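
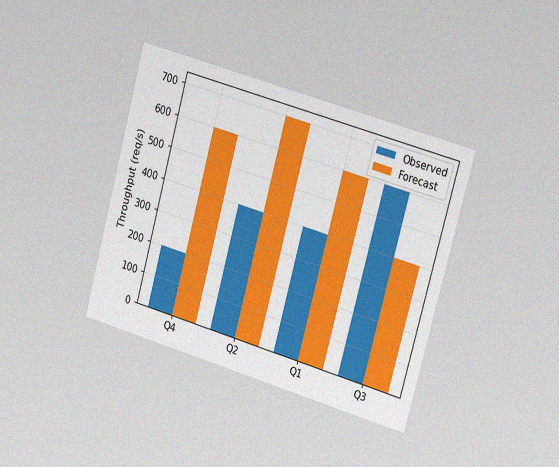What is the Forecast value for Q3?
The chart is tilted about 16° clockwise and viewed slightly from the right, with some photo noise. The Forecast bar at Q3 reaches 400req/s on the y-axis.

400req/s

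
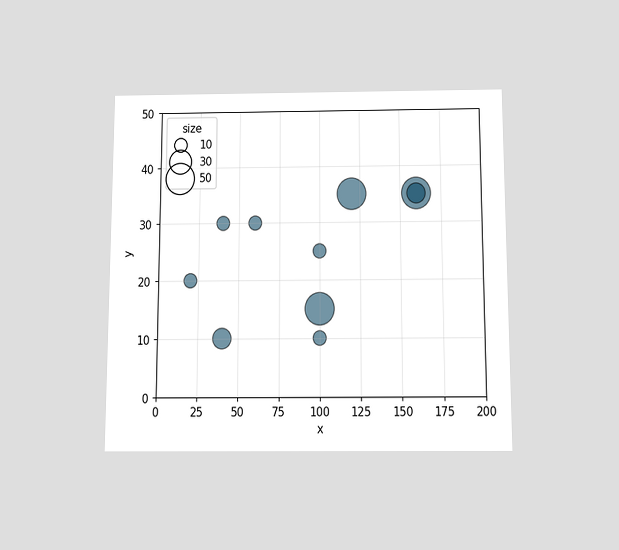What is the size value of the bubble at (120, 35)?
50

The chart is viewed slightly from below. Matching the bubble at (120, 35) against the size legend gives 50.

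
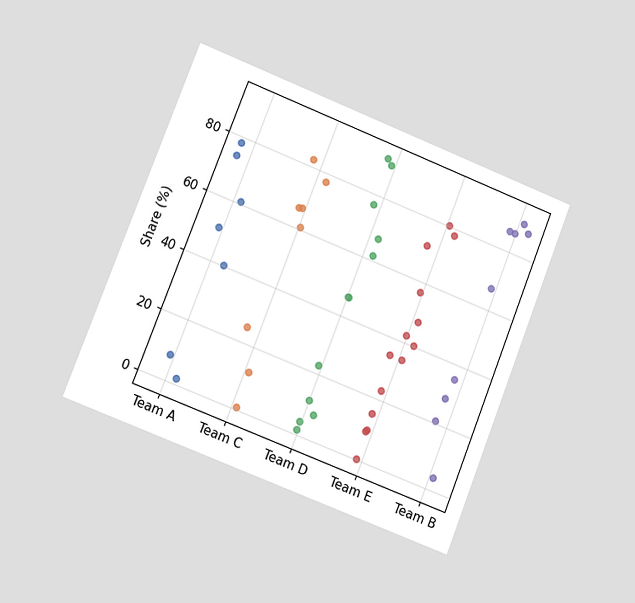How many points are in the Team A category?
7

The chart is tilted about 21° clockwise and viewed slightly from the left. Counting the markers in the Team A column gives 7.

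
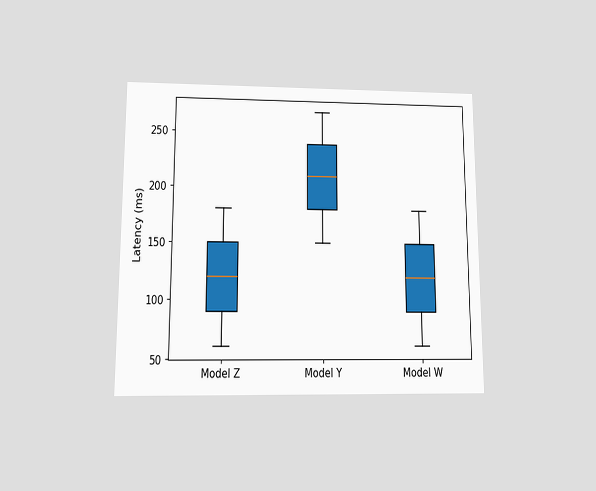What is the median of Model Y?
210ms

The chart is viewed at a slight angle. The median line in the Model Y box sits at 210ms.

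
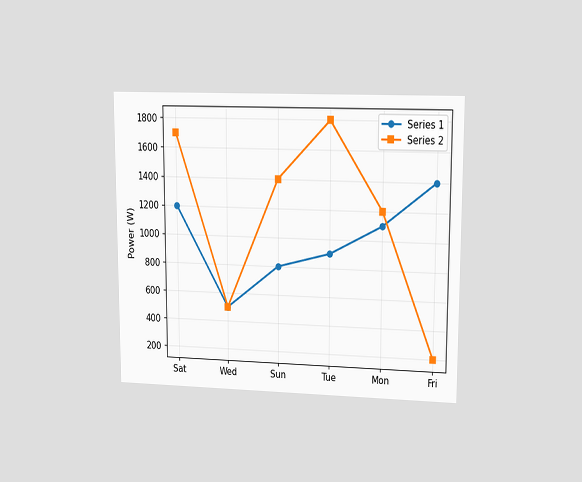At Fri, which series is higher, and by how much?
Series 1, by 1200W

The chart is viewed at a slight angle. At Fri, Series 1 sits above the other line by 1200W.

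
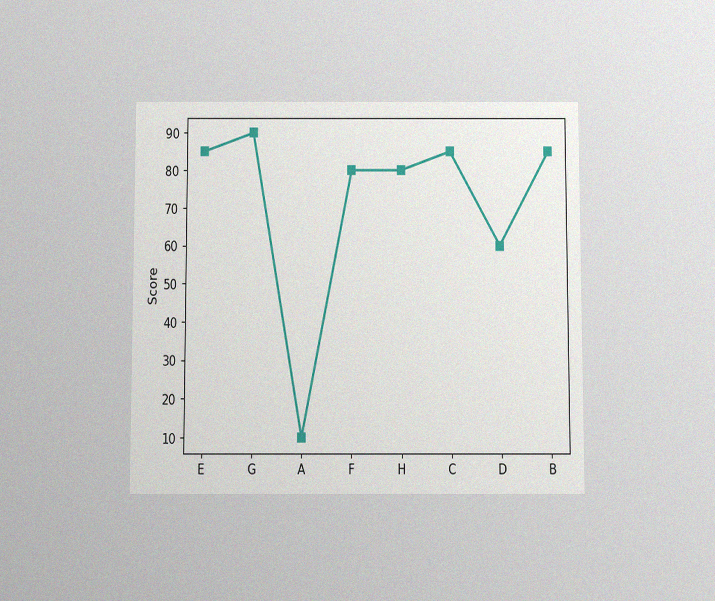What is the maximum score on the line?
The chart is viewed slightly from below, with some photo noise. The highest point is at G, and reading across to the y-axis gives 90.

90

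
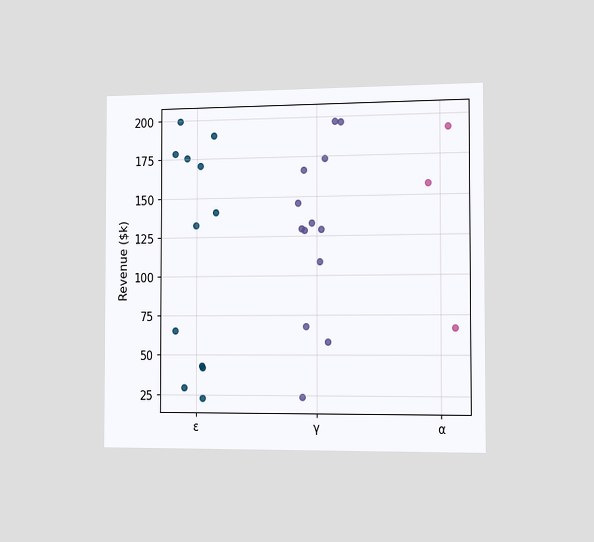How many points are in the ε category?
The chart is viewed slightly from the right. Counting the markers in the ε column gives 12.

12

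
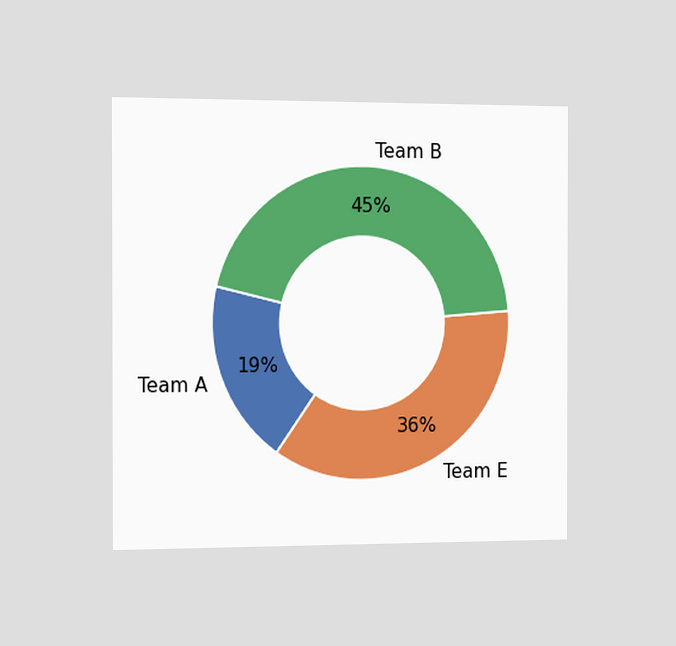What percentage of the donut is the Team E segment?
The chart is viewed slightly from the left. The Team E segment takes up 36% of the ring.

36%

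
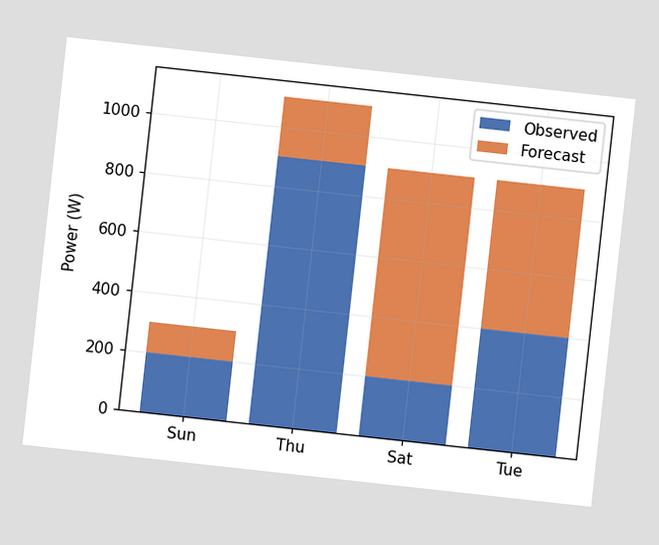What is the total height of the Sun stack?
300W

The chart is tilted about 6° clockwise. The Sun stack's top reaches 300W on the y-axis.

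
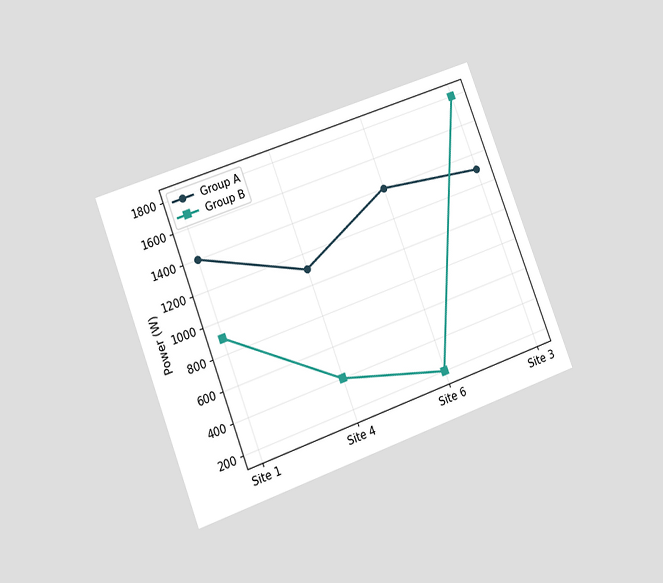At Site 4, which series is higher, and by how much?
The chart is tilted about 21° counter-clockwise and viewed at a slight angle. At Site 4, Group A sits above the other line by 700W.

Group A, by 700W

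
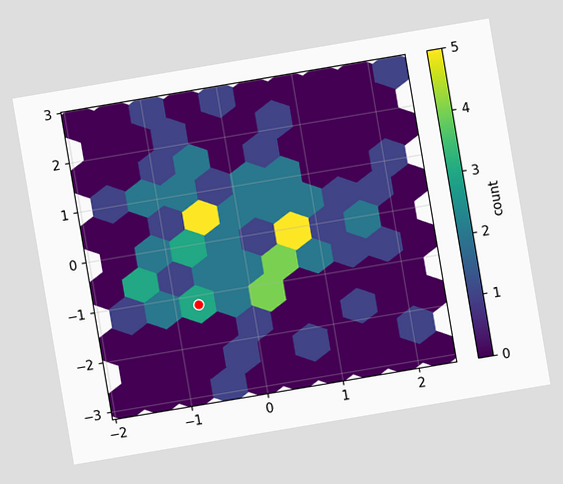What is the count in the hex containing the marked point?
The chart is tilted about 10° counter-clockwise. The marked hex reads 3 on the colorbar.

3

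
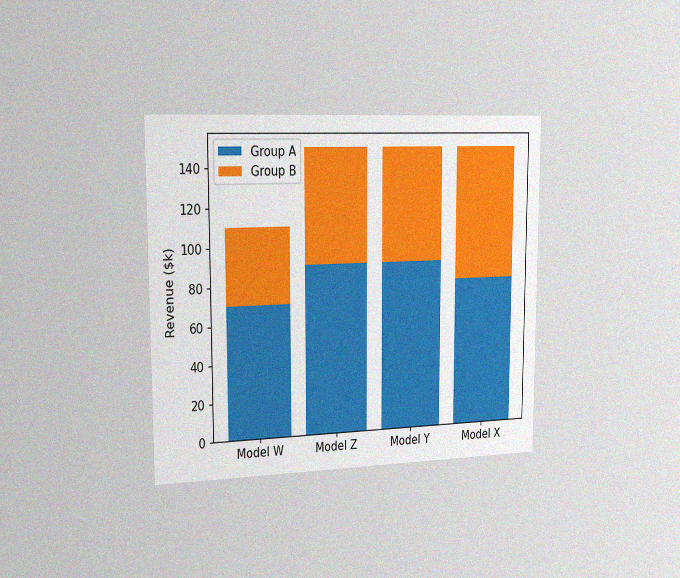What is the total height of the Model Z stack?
$150k

The chart is viewed slightly from the left, with some photo noise. The Model Z stack's top reaches $150k on the y-axis.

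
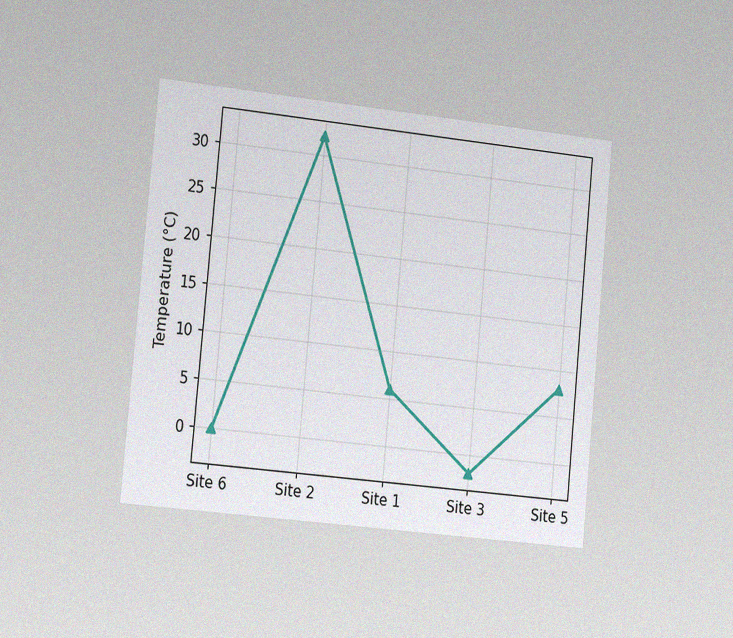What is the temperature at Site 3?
The chart is tilted about 5° clockwise and viewed slightly from the left, with some photo noise. At Site 3, the line is at -2°C.

-2°C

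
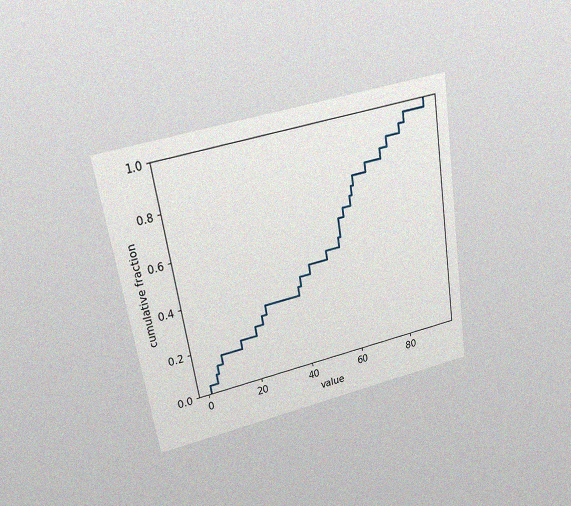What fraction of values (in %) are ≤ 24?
The chart is tilted about 9° counter-clockwise and viewed slightly from above, with some photo noise. At x=24 the ECDF step is at 28%.

28%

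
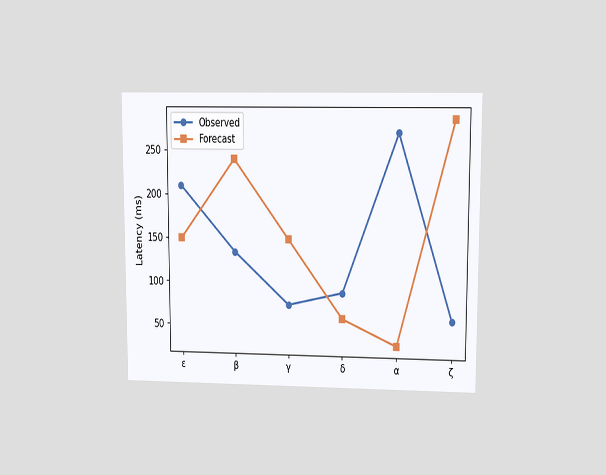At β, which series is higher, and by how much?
The chart is viewed at a slight angle. At β, Forecast sits above the other line by 105ms.

Forecast, by 105ms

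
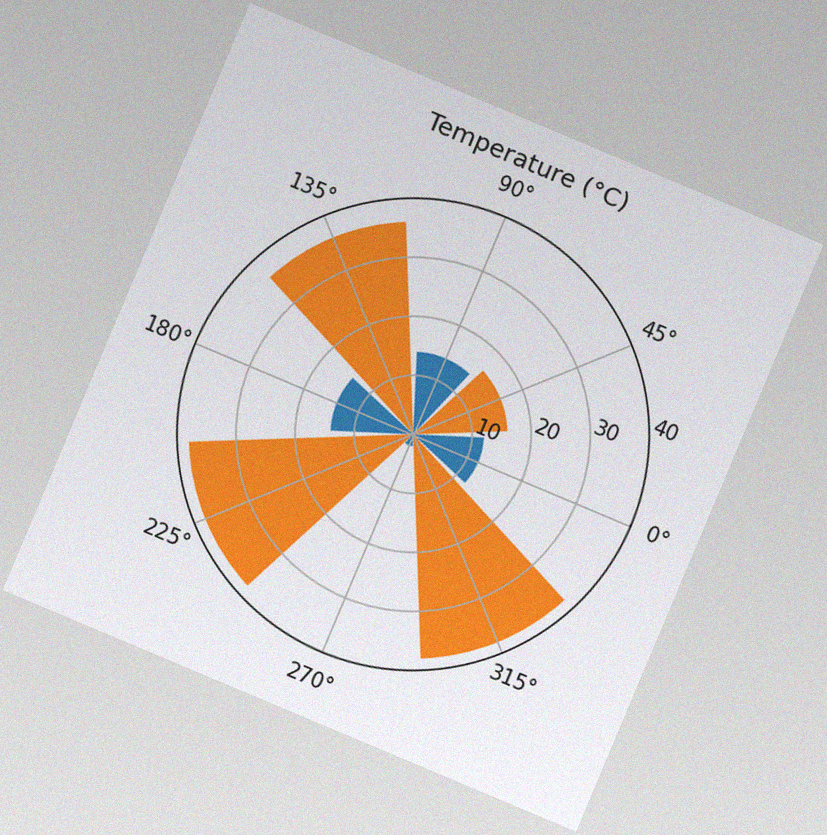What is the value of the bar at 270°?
The chart is tilted about 23° clockwise, with some photo noise. The bar at 270° reaches 2°C on the radial axis.

2°C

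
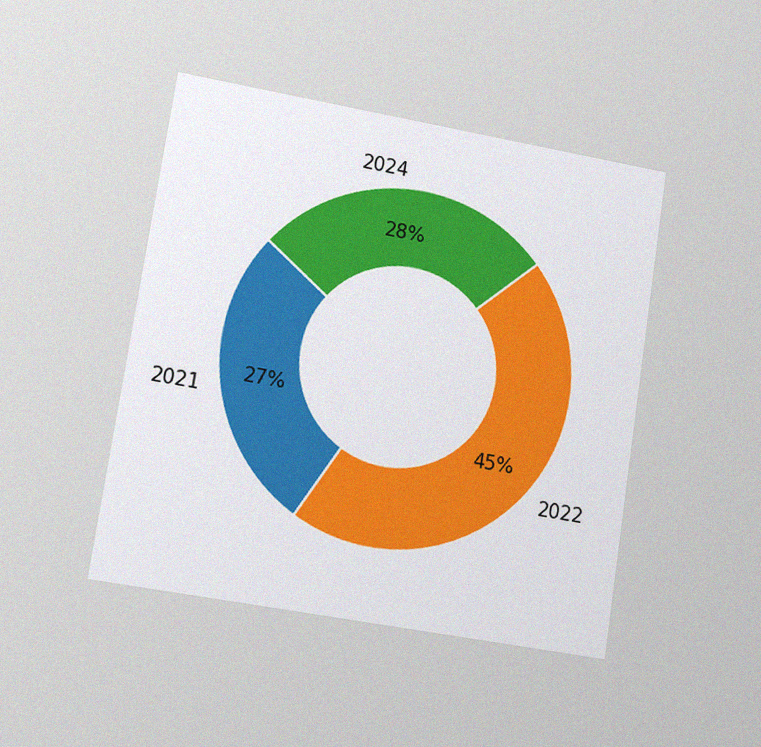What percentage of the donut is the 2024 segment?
The chart is tilted about 9° clockwise and viewed slightly from the left, with some photo noise. The 2024 segment takes up 28% of the ring.

28%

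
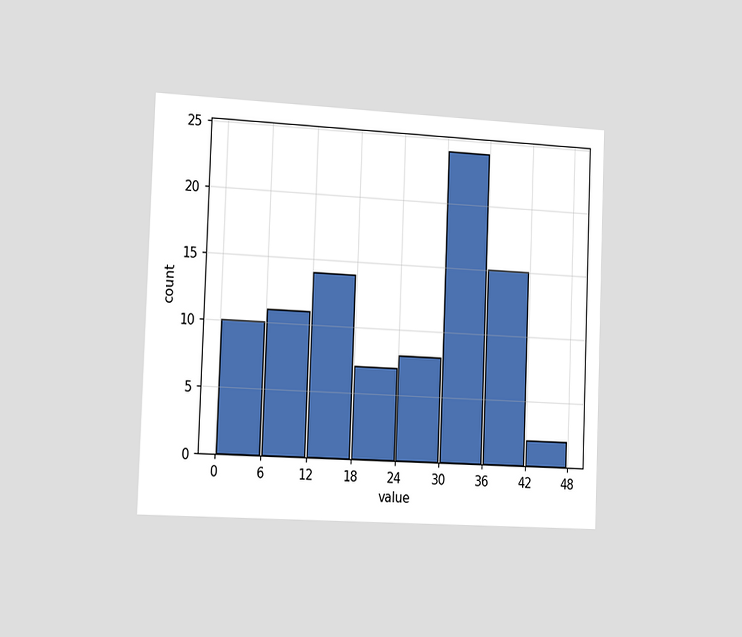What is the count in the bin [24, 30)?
8

The chart is tilted about 2° clockwise and viewed slightly from the left. The [24, 30) bin has height 8.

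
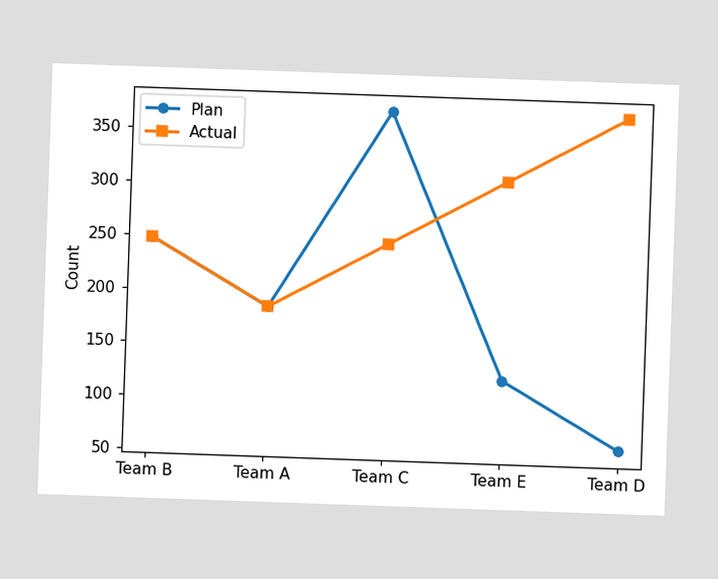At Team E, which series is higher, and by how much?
The chart is tilted about 2° clockwise. At Team E, Actual sits above the other line by 186.

Actual, by 186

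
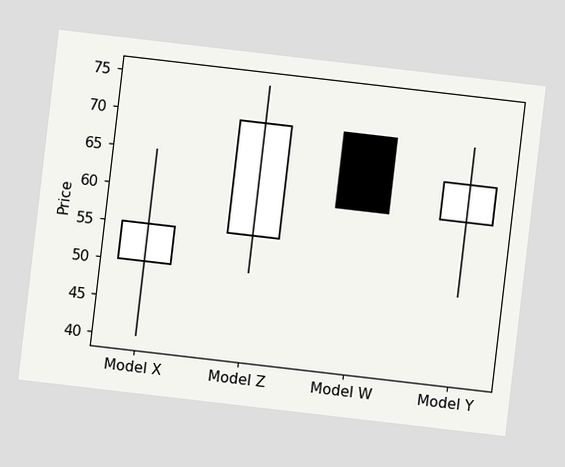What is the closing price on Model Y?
65

The chart is tilted about 7° clockwise. The Model Y candle closes at 65.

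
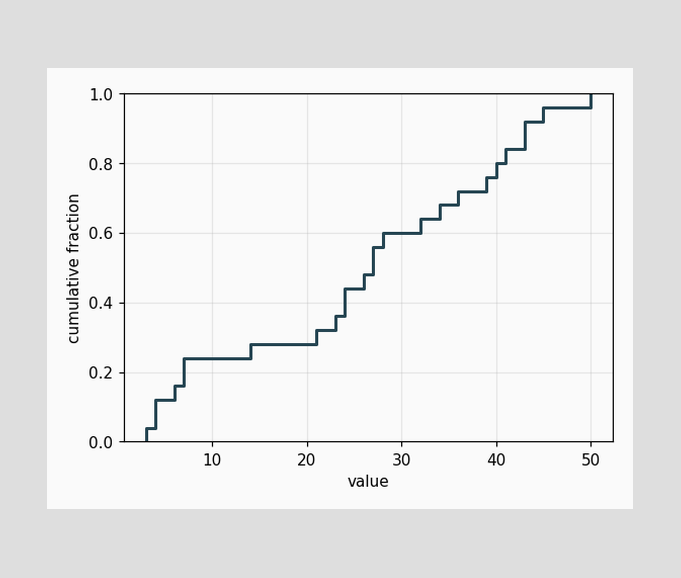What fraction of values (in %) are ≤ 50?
At x=50 the ECDF step is at 100%.

100%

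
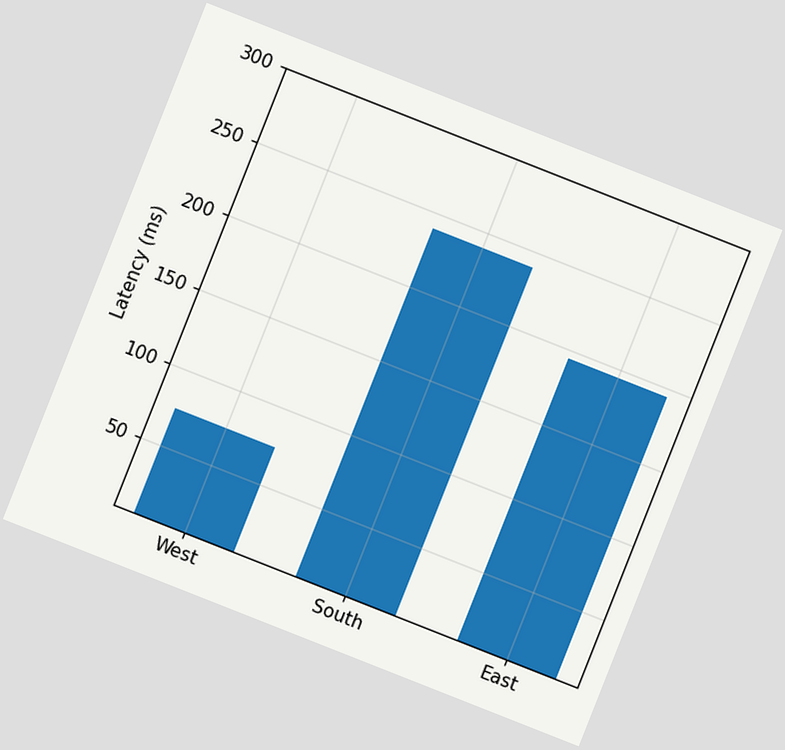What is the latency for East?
195ms

The chart is tilted about 22° clockwise. Reading along the chart's y-axis, the East bar reaches 195ms.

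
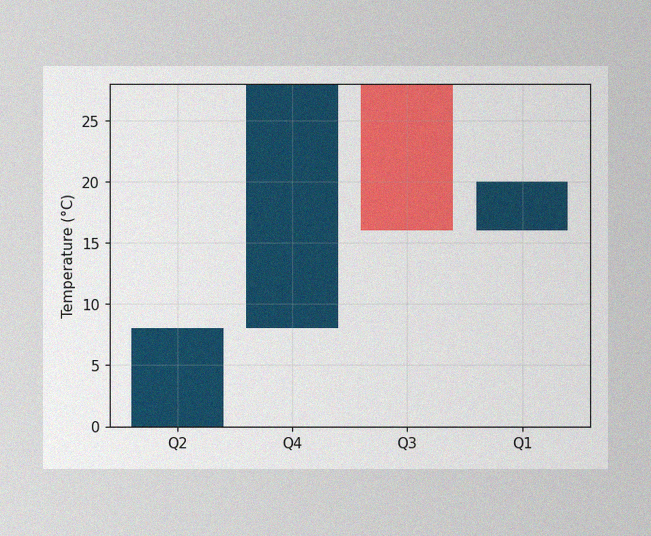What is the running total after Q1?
20°C

The image has some photo noise and uneven lighting. After Q1 the running total reaches 20°C.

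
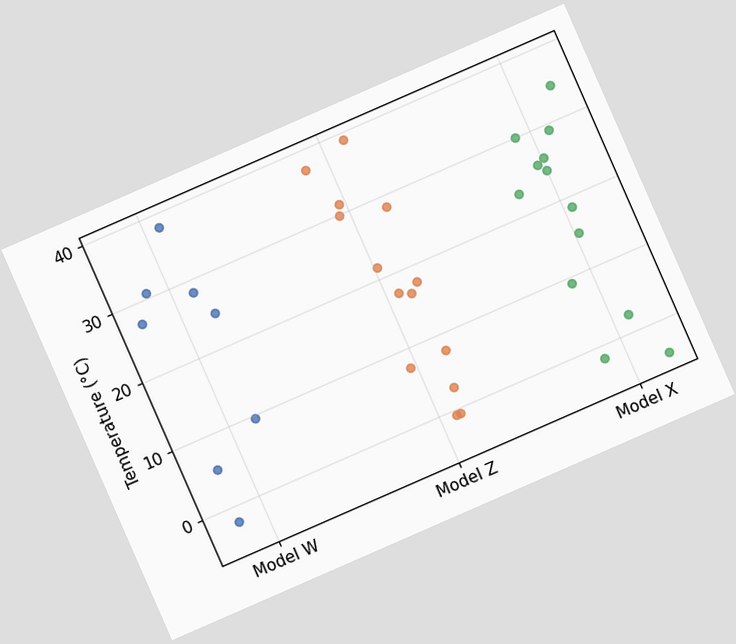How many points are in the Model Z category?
The chart is tilted about 24° counter-clockwise. Counting the markers in the Model Z column gives 14.

14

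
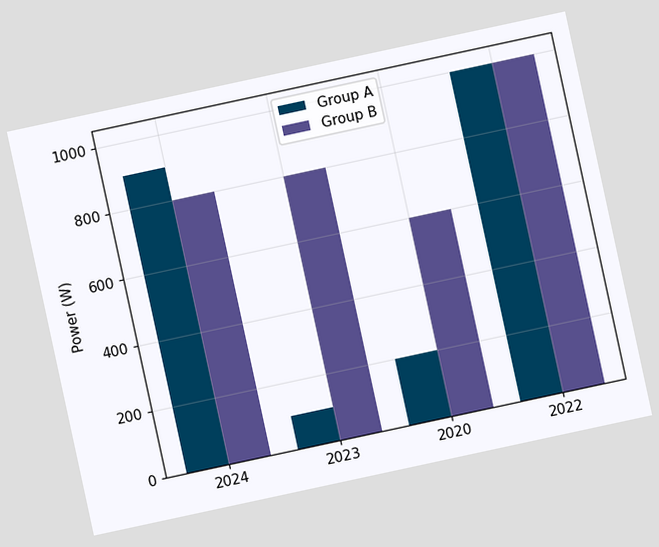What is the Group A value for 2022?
1000W

The chart is tilted about 12° counter-clockwise. The Group A bar at 2022 reaches 1000W on the y-axis.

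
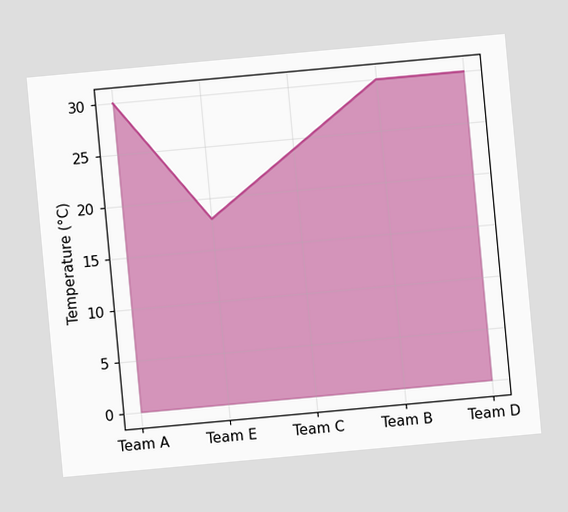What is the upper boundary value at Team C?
The chart is tilted about 5° counter-clockwise. At Team C the upper boundary is at 24°C.

24°C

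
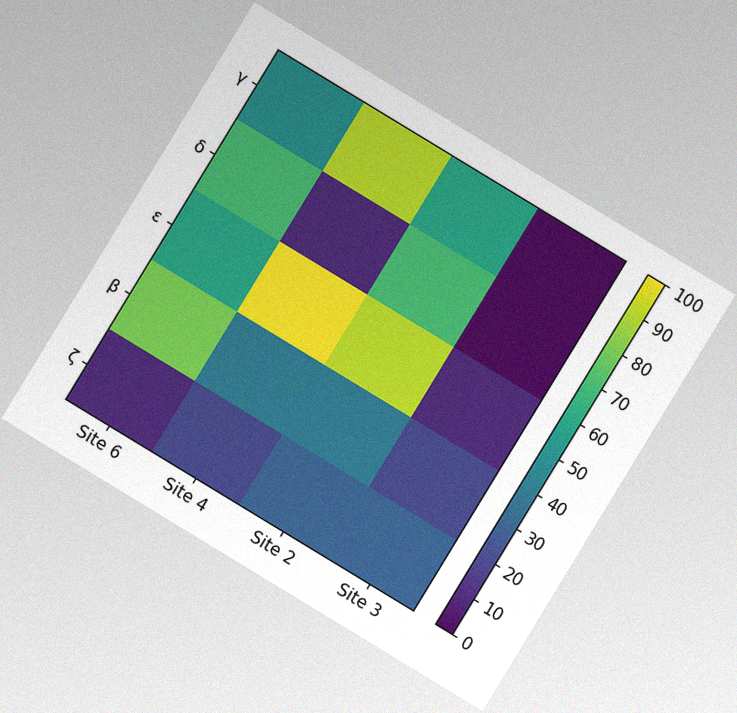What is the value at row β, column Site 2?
The chart is tilted about 31° clockwise, with some photo noise. Matching cell (β, Site 2) against the colorbar gives 40.

40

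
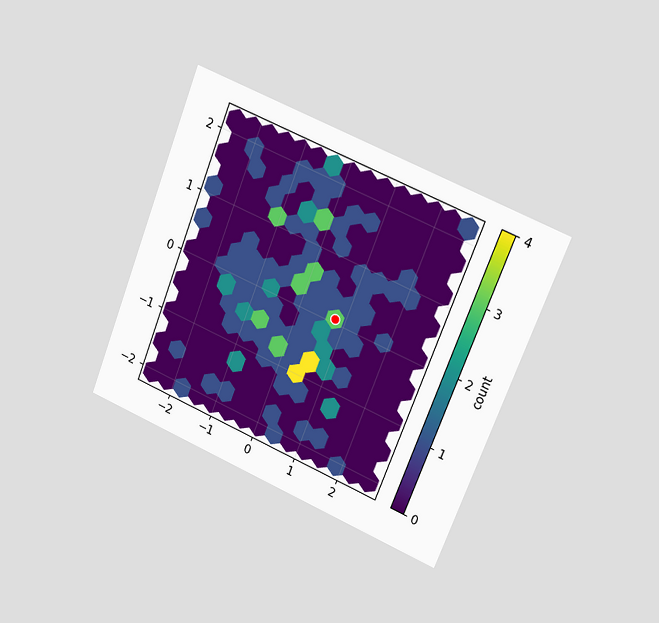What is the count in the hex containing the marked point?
The chart is tilted about 21° clockwise and viewed slightly from the right. The marked hex reads 3 on the colorbar.

3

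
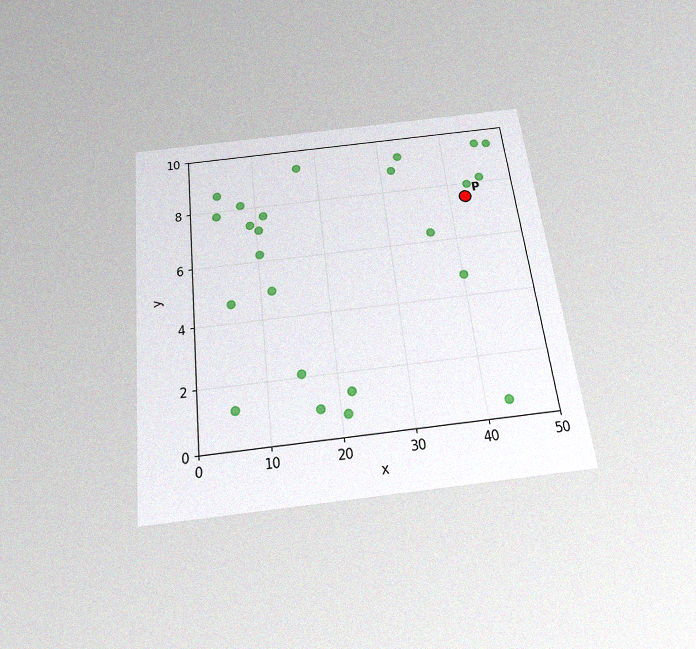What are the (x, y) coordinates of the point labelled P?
The chart is tilted about 7° counter-clockwise and viewed slightly from below, with some photo noise. Following the gridlines from P to each axis, P sits at (42.5, 7.5).

(42.5, 7.5)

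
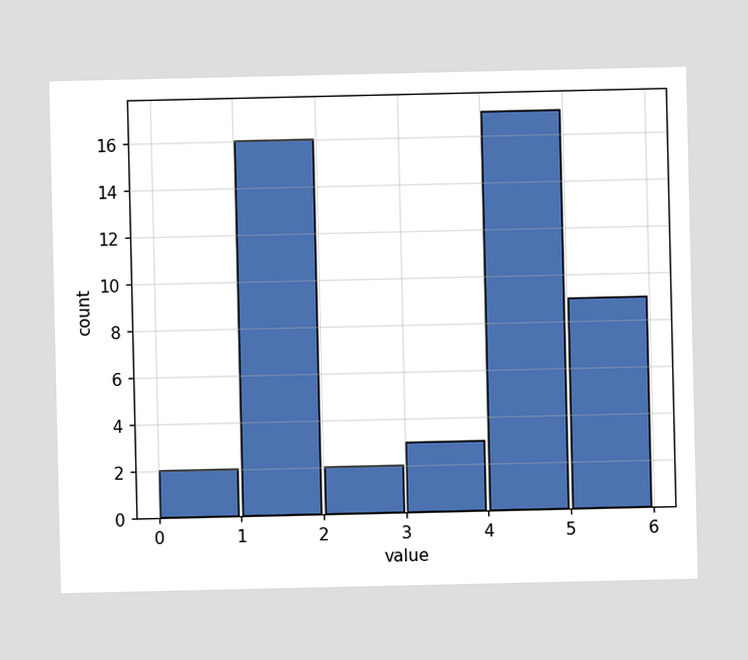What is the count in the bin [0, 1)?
2

The [0, 1) bin has height 2.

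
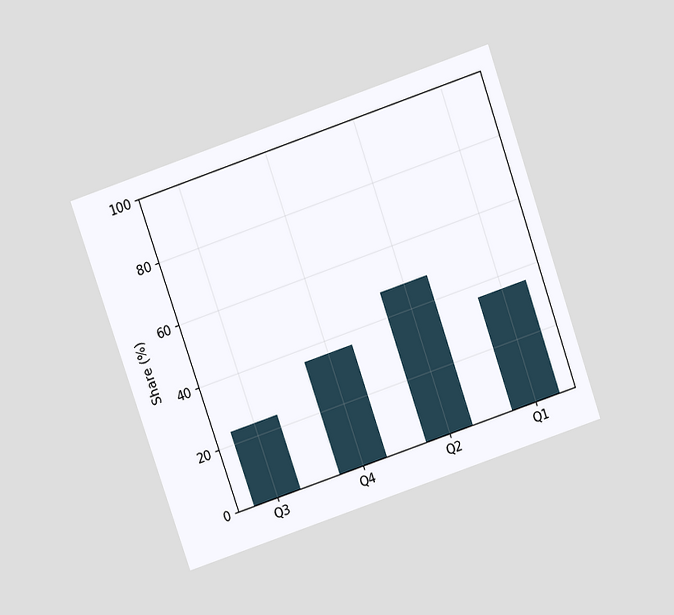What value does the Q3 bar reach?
24%

The chart is tilted about 19° counter-clockwise and viewed slightly from above. Reading along the chart's y-axis, the Q3 bar reaches 24%.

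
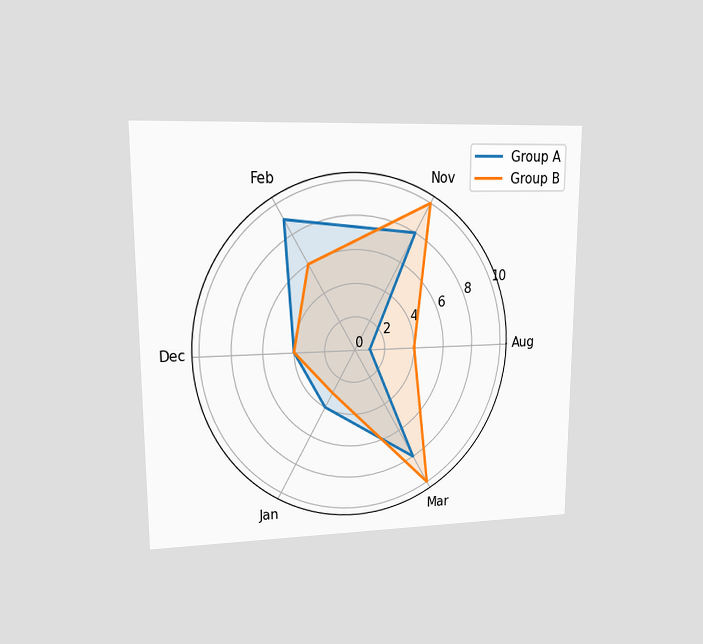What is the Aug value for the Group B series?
4

The chart is viewed at a slight angle. On the Aug axis, Group B reaches 4.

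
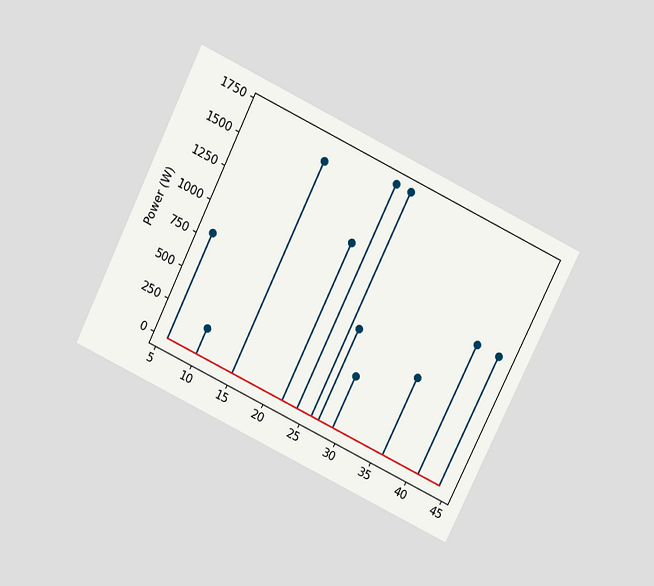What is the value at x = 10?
The chart is tilted about 26° clockwise and viewed slightly from above. The stem at x=10 reaches 200W.

200W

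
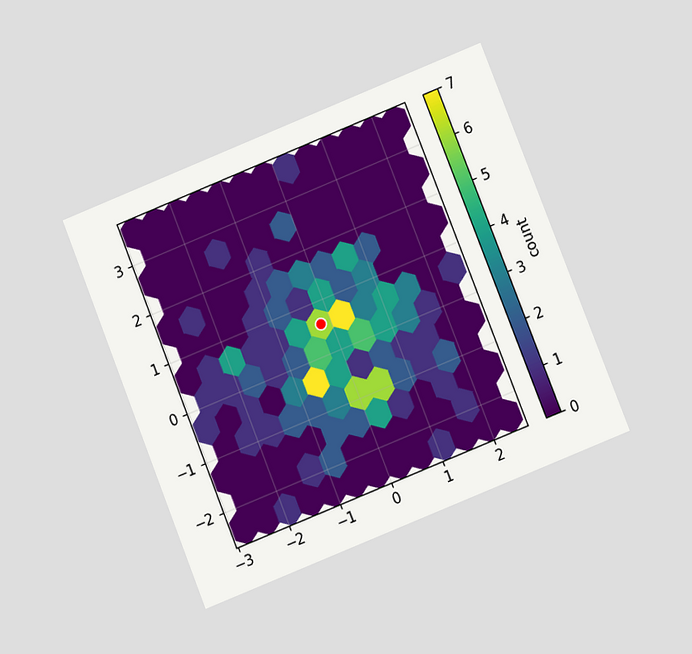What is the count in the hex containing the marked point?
The chart is tilted about 22° counter-clockwise and viewed at a slight angle. The marked hex reads 6 on the colorbar.

6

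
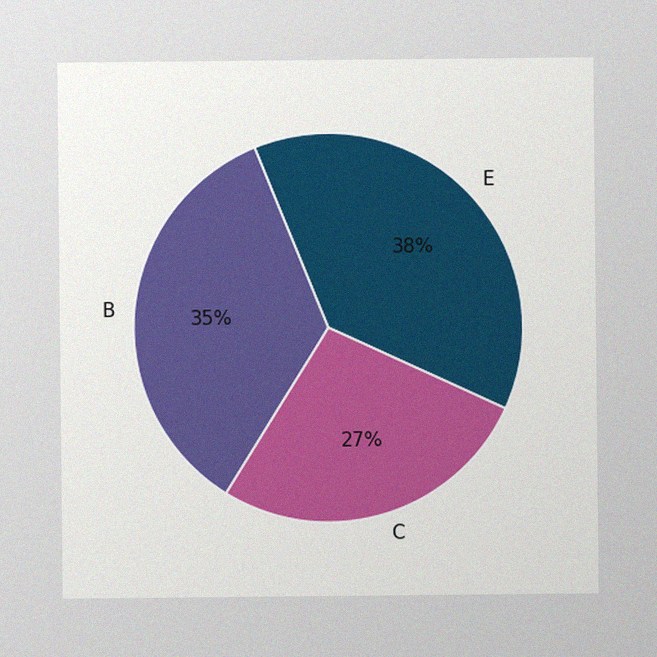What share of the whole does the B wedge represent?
35%

The image has some photo noise and uneven lighting. The B slice takes up 35% of the pie.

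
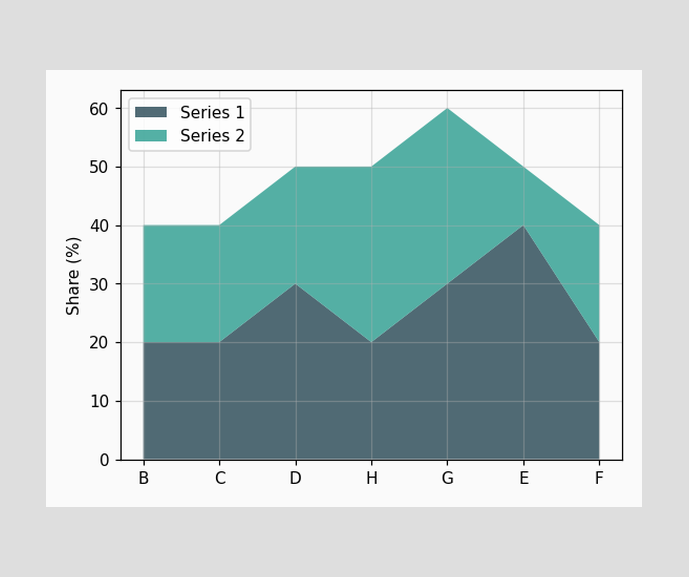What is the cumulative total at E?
The stacked total at E reaches 50%.

50%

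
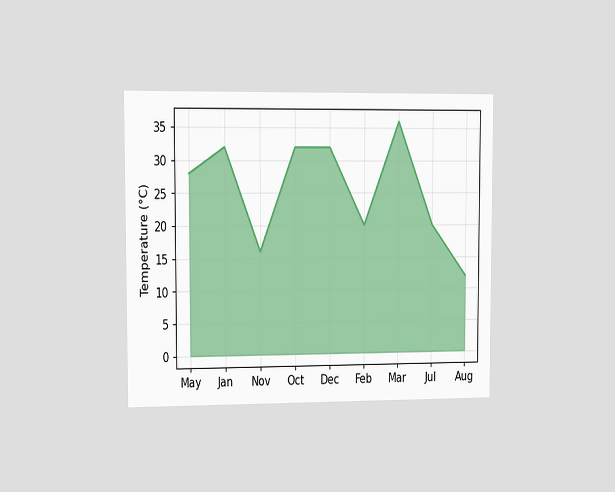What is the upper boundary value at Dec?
32°C

The chart is viewed slightly from the left. At Dec the upper boundary is at 32°C.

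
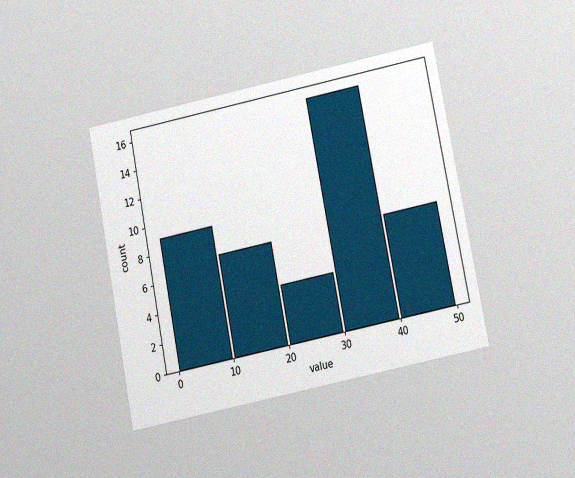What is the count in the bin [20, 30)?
The chart is tilted about 11° counter-clockwise and viewed at a slight angle, with some photo noise. The [20, 30) bin has height 4.

4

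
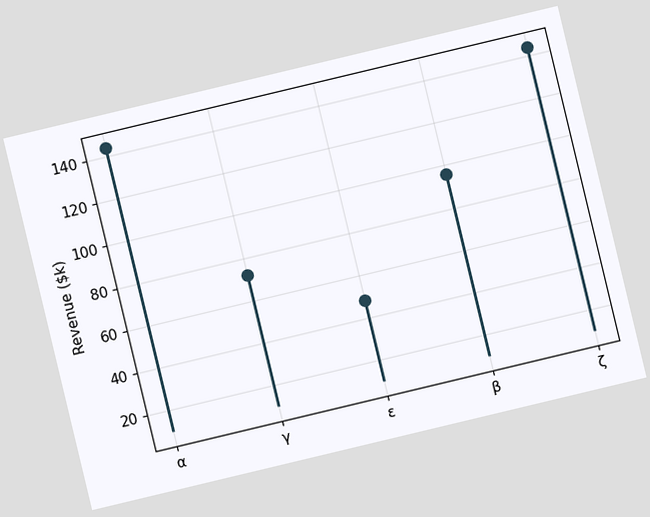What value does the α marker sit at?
$144k

The chart is tilted about 13° counter-clockwise. The α marker sits at $144k.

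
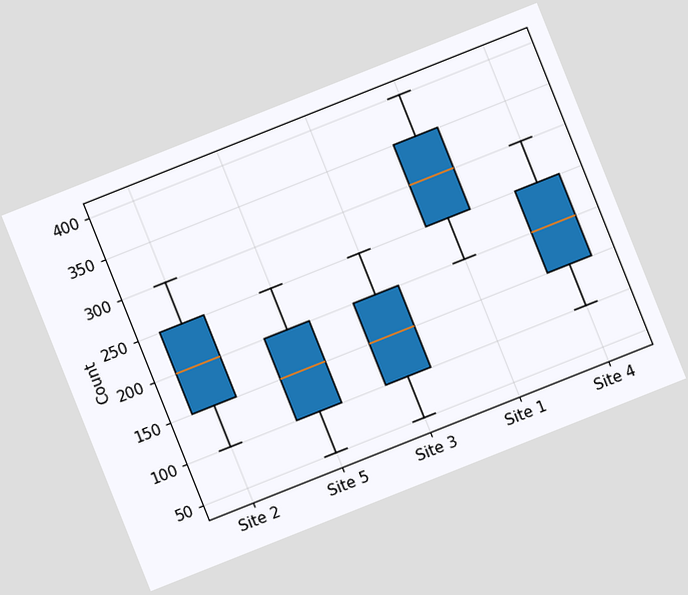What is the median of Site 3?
150

The chart is tilted about 22° counter-clockwise. The median line in the Site 3 box sits at 150.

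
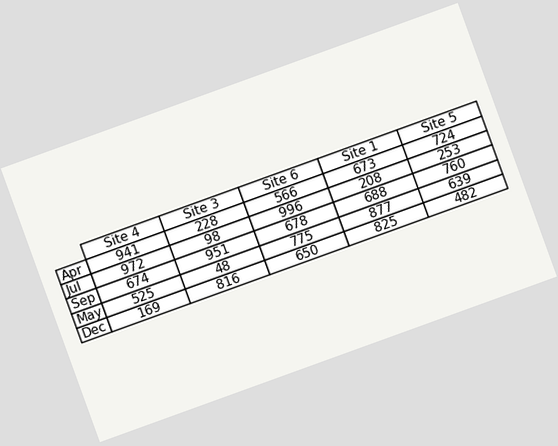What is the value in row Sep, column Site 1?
The chart is tilted about 20° counter-clockwise. The (Sep, Site 1) cell reads 688.

688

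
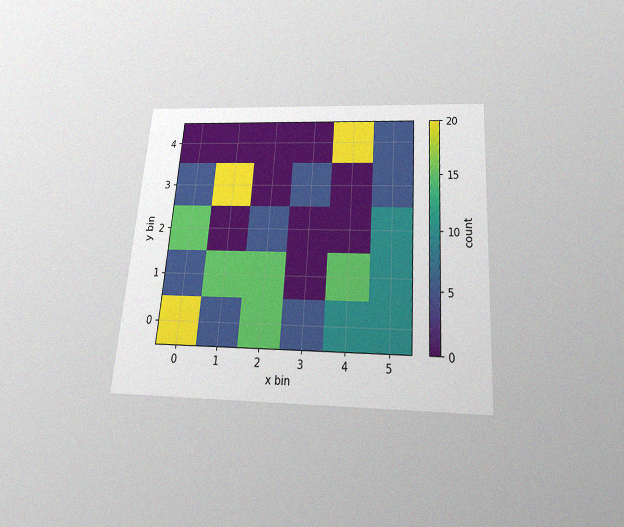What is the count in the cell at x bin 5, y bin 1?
10

The chart is tilted about 4° clockwise and viewed slightly from below, with some photo noise. Matching the cell (5, 1) against the colorbar gives 10.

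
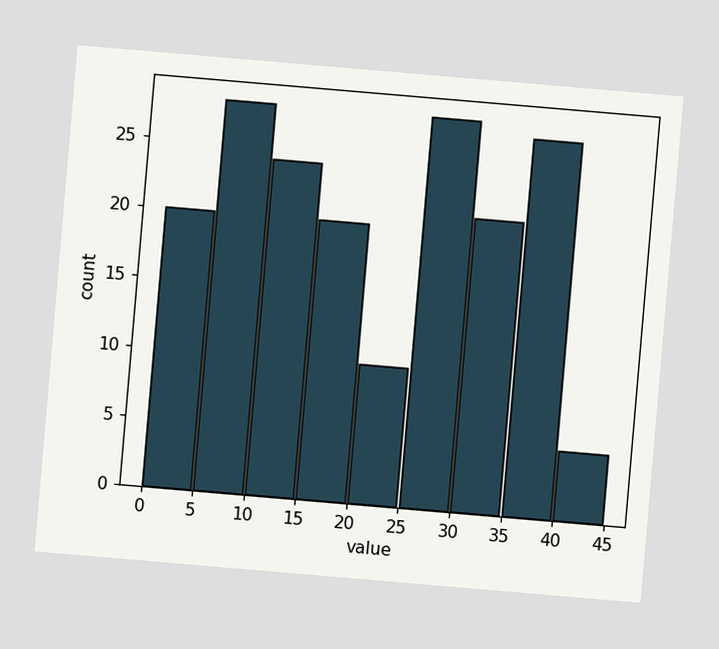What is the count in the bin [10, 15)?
The chart is tilted about 5° clockwise. The [10, 15) bin has height 24.

24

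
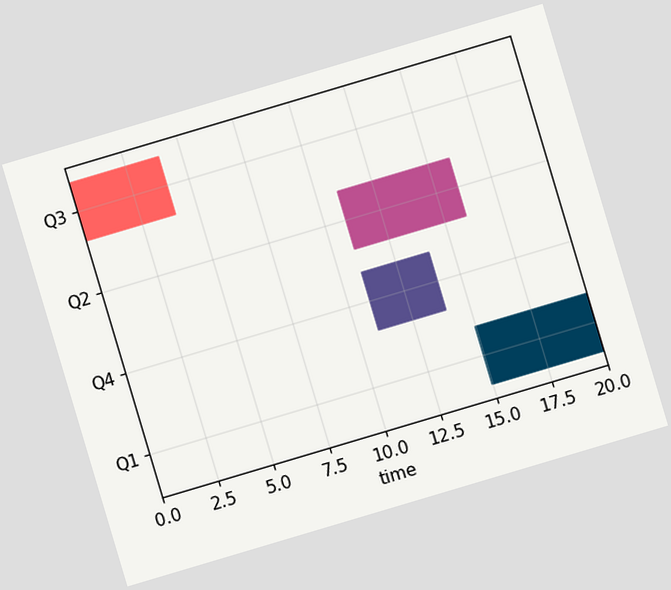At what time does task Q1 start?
The chart is tilted about 17° counter-clockwise. The Q1 bar begins at t=15.

15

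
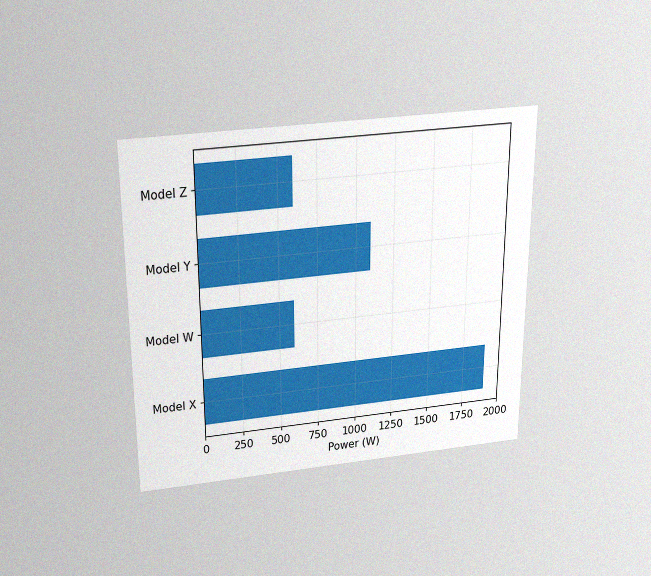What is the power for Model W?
The chart is viewed slightly from above, with some photo noise. Reading along the chart's x-axis, the Model W bar reaches 600W.

600W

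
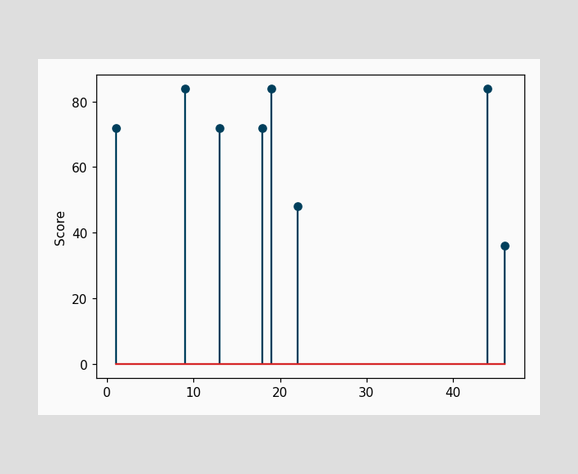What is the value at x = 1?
The stem at x=1 reaches 72.

72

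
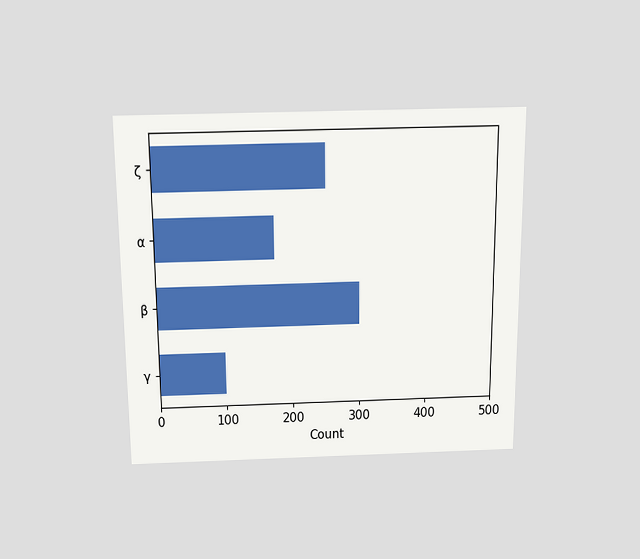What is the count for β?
300

The chart is viewed slightly from above. Reading along the chart's x-axis, the β bar reaches 300.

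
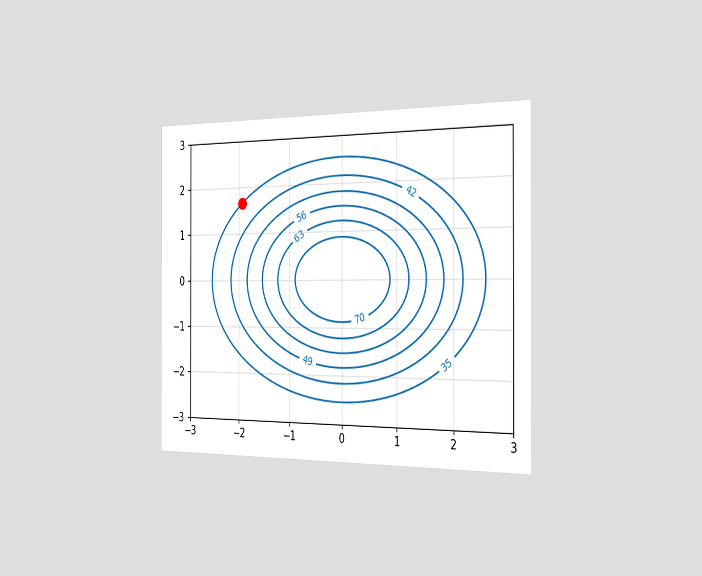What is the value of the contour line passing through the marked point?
35

The chart is viewed slightly from the right. The marked point sits on the contour labelled 35.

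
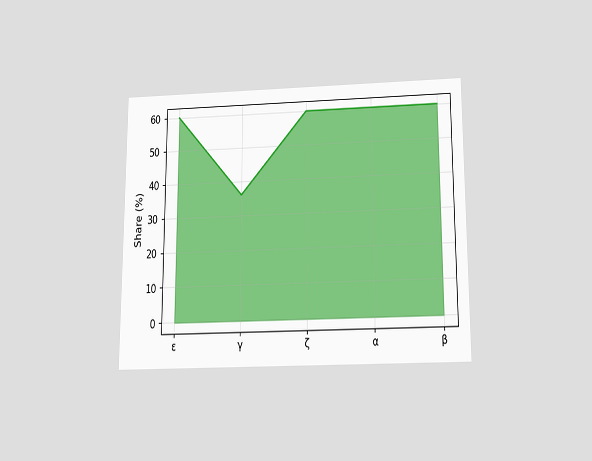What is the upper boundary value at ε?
60%

The chart is viewed slightly from below. At ε the upper boundary is at 60%.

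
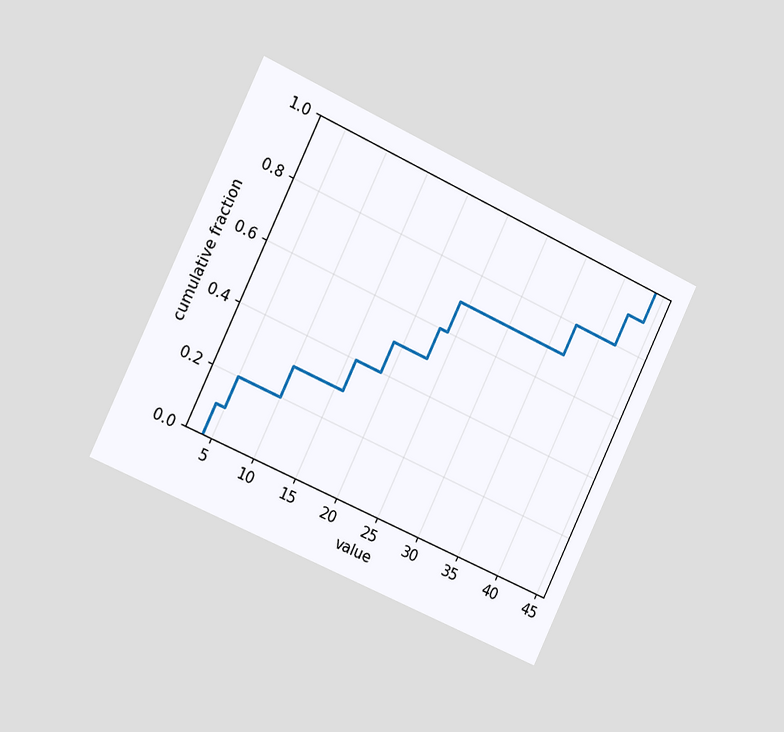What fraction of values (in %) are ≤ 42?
90%

The chart is tilted about 25° clockwise and viewed slightly from the left. At x=42 the ECDF step is at 90%.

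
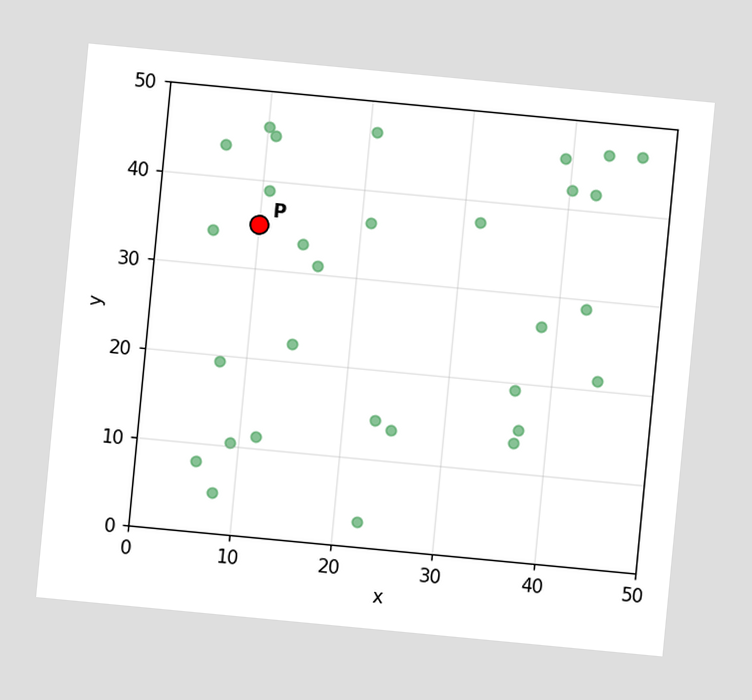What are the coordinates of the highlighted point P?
The chart is tilted about 5° clockwise. Following the gridlines from P to each axis, P sits at (10, 35).

(10, 35)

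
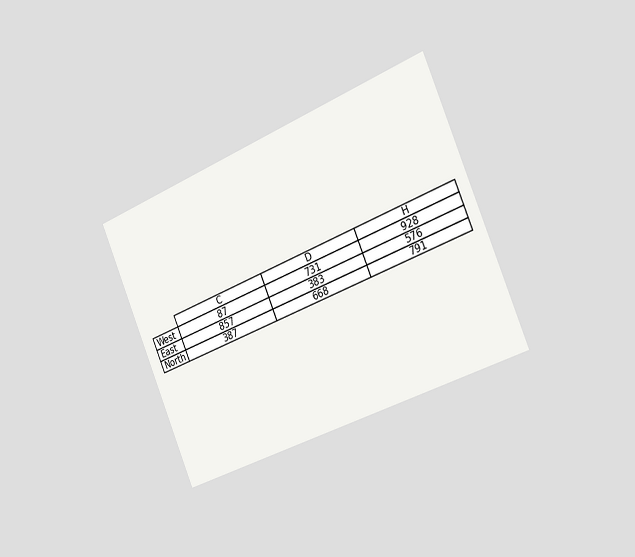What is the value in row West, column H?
928

The chart is tilted about 23° counter-clockwise and viewed slightly from the right. The (West, H) cell reads 928.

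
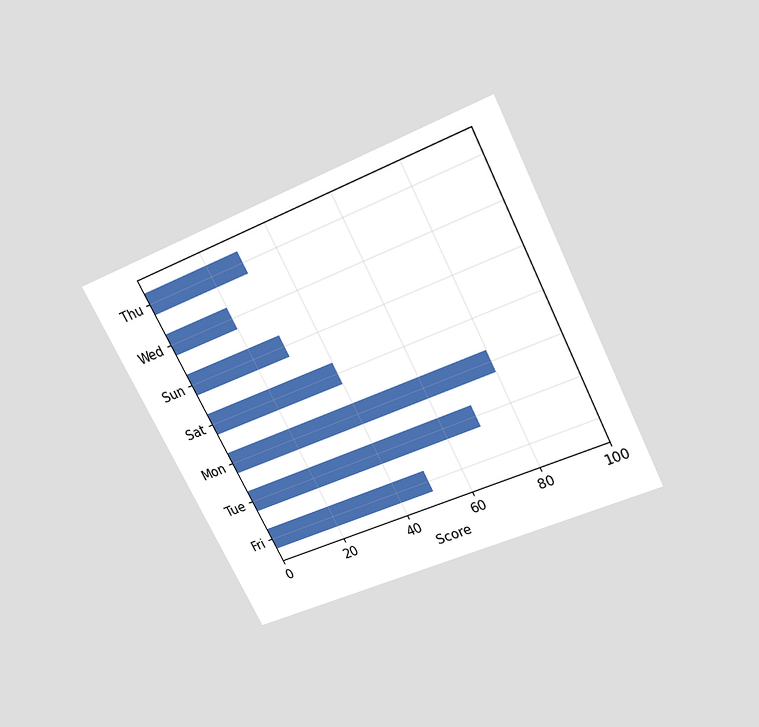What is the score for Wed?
20

The chart is tilted about 26° counter-clockwise and viewed slightly from above. Reading along the chart's x-axis, the Wed bar reaches 20.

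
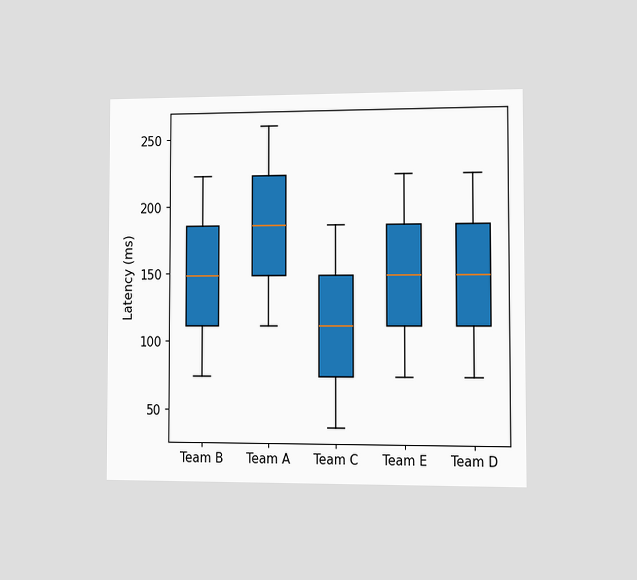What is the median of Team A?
The chart is viewed at a slight angle. The median line in the Team A box sits at 185ms.

185ms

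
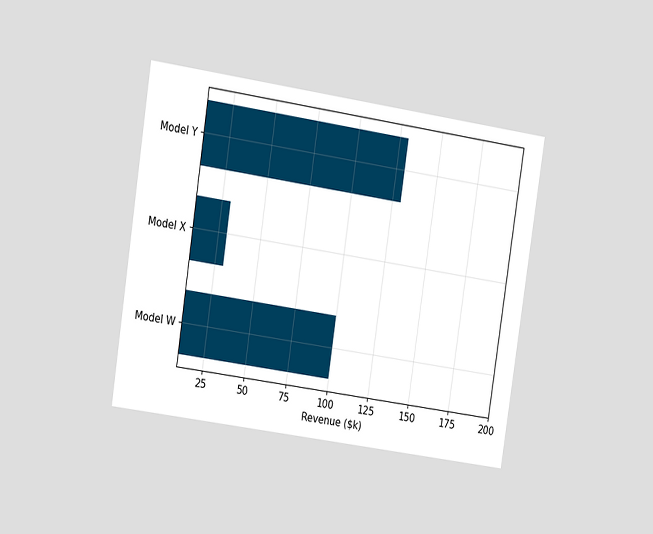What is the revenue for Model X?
The chart is tilted about 9° clockwise and viewed slightly from the left. Reading along the chart's x-axis, the Model X bar reaches $30k.

$30k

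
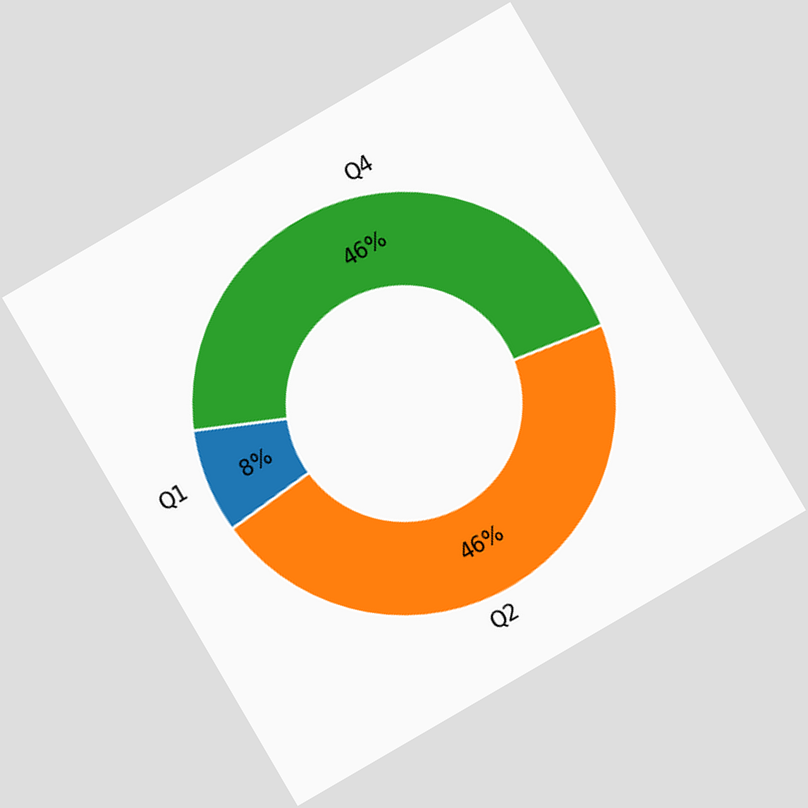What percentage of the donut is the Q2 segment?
46%

The chart is tilted about 30° counter-clockwise. The Q2 segment takes up 46% of the ring.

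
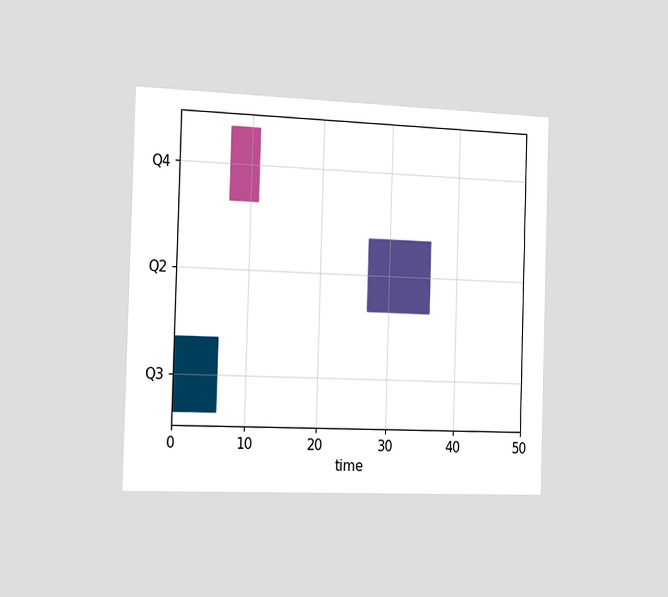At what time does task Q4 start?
7

The chart is viewed slightly from the left. The Q4 bar begins at t=7.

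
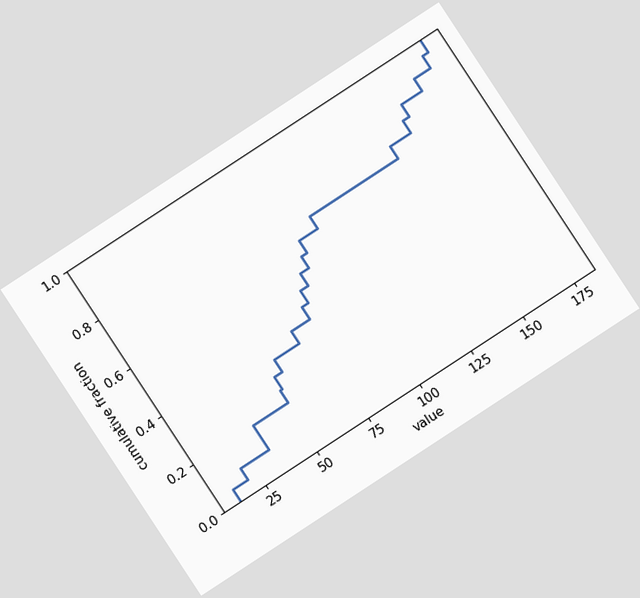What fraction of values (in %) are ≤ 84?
The chart is tilted about 33° counter-clockwise. At x=84 the ECDF step is at 55%.

55%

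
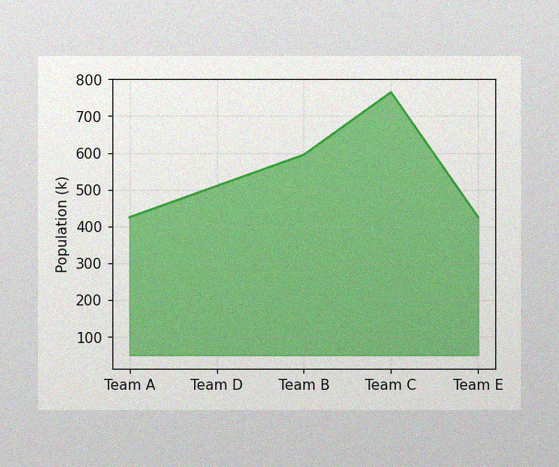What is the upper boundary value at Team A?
The image has some photo noise and uneven lighting. At Team A the upper boundary is at 425k.

425k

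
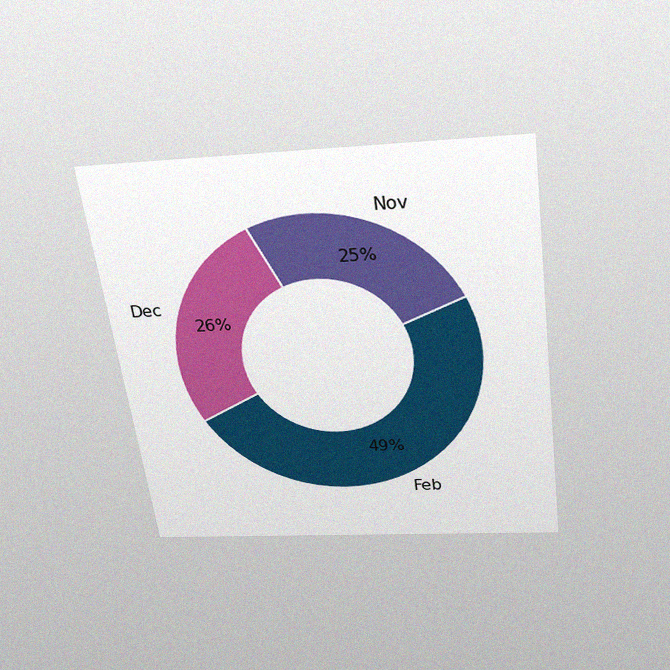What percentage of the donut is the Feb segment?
The chart is tilted about 8° counter-clockwise and viewed slightly from above, with some photo noise. The Feb segment takes up 49% of the ring.

49%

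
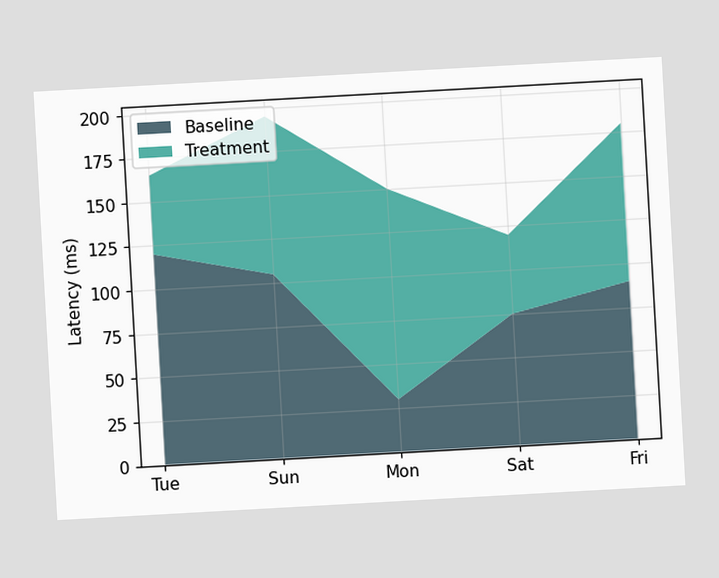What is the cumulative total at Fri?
180ms

The chart is tilted about 3° counter-clockwise. The stacked total at Fri reaches 180ms.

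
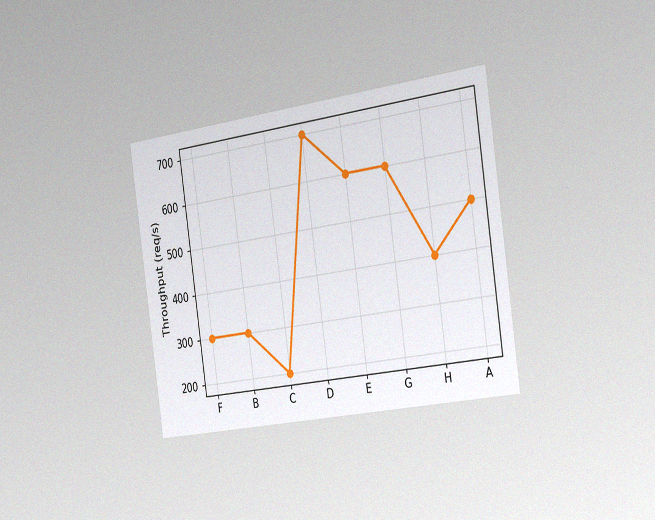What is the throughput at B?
300req/s

The chart is tilted about 8° counter-clockwise and viewed slightly from the right, with some photo noise. At B, the line is at 300req/s.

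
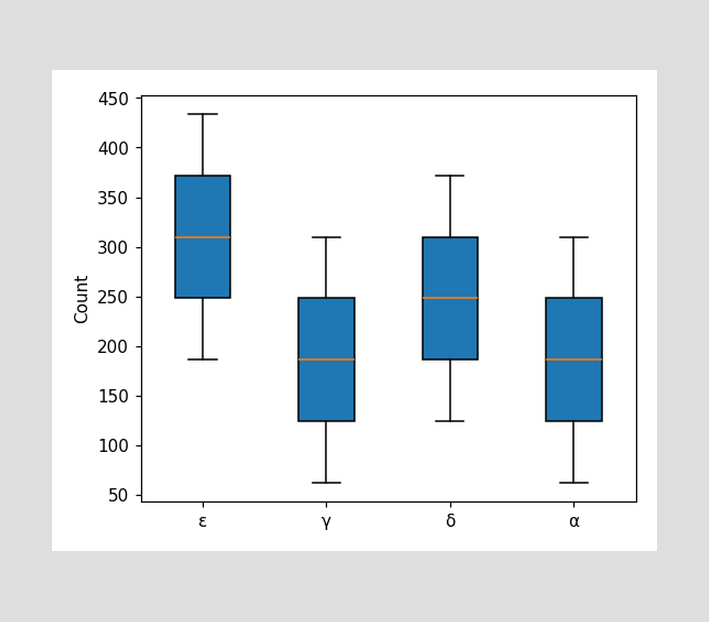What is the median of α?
186

The median line in the α box sits at 186.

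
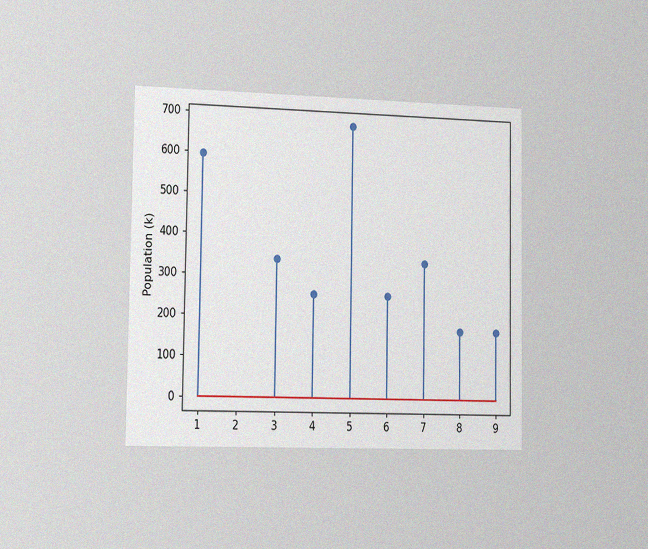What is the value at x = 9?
170k

The chart is viewed slightly from the left, with some photo noise. The stem at x=9 reaches 170k.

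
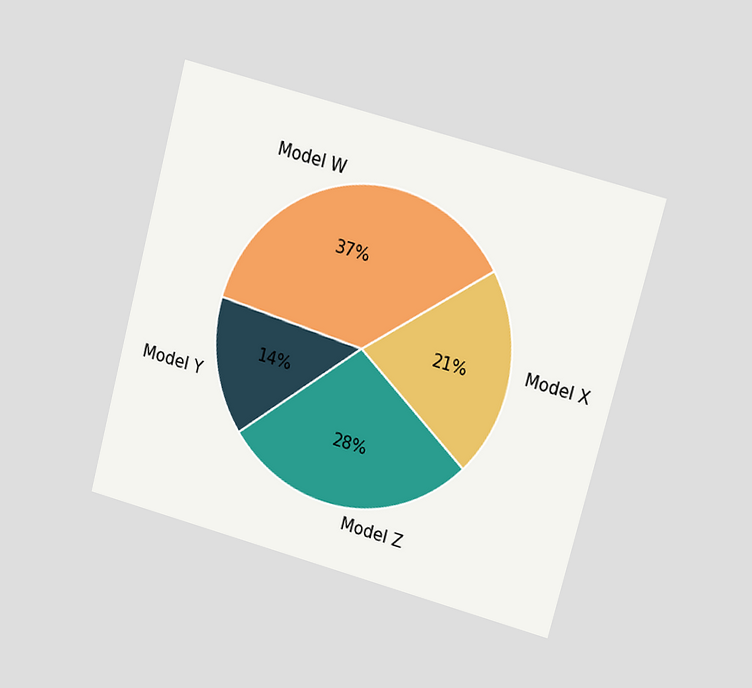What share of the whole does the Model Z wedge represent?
28%

The chart is tilted about 15° clockwise and viewed at a slight angle. The Model Z slice takes up 28% of the pie.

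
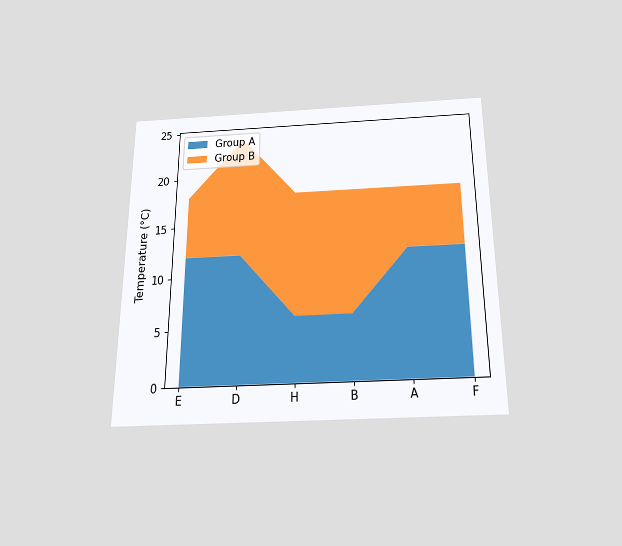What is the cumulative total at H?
18°C

The chart is viewed slightly from below. The stacked total at H reaches 18°C.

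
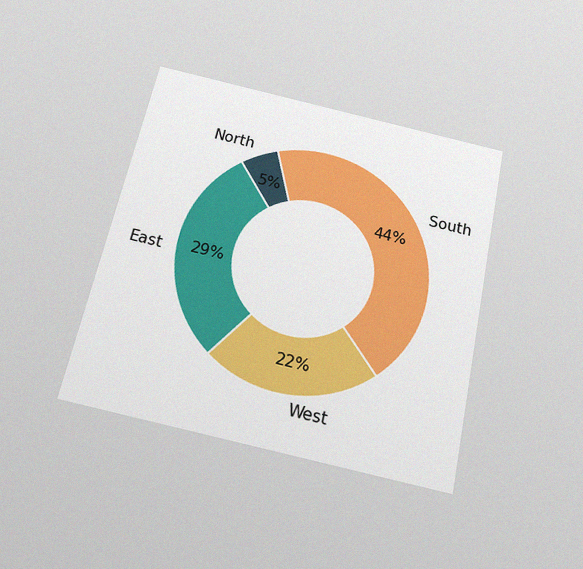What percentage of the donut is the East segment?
29%

The chart is tilted about 12° clockwise and viewed slightly from below, with some photo noise. The East segment takes up 29% of the ring.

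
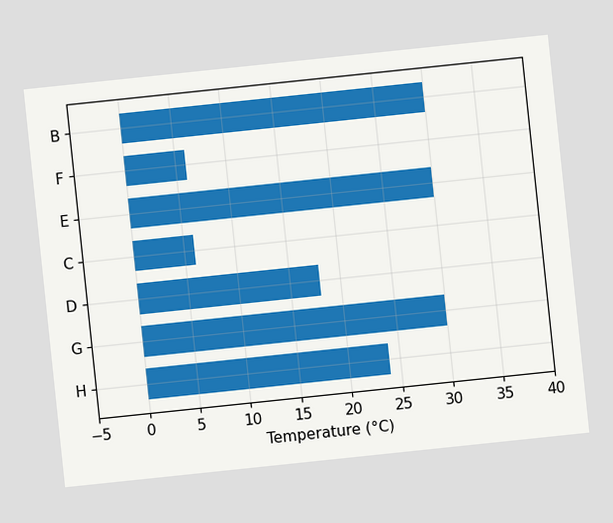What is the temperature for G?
The chart is tilted about 6° counter-clockwise. Reading along the chart's x-axis, the G bar reaches 30°C.

30°C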